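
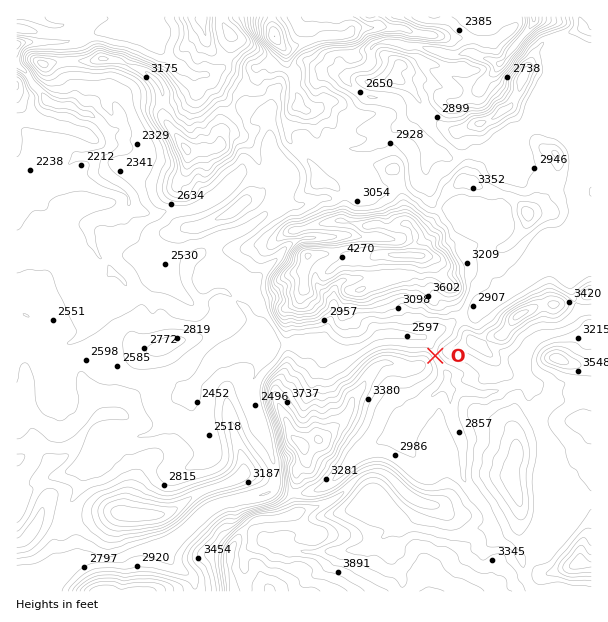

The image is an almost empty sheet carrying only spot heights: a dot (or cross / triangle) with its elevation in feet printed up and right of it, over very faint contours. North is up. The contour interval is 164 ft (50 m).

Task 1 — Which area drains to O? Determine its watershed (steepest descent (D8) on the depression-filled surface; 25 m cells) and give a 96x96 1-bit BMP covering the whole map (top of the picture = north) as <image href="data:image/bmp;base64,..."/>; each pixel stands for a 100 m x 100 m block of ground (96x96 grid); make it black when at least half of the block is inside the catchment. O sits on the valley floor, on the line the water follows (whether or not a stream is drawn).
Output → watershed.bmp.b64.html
<image width="96" height="96" href="data:image/bmp;base64,Qk2+BAAAAAAAAD4AAAAoAAAAYAAAAGAAAAABAAEAAAAAAIAEAAATCwAAEwsAAAIAAAAAAAAA////AAAAAAAAAAAAD///////8AAAAAAAD////////AAAAAAAD////////gAAAAAAD////////8AAAAAAD/////////gAAAAAD/////////8AAAAAD/////////8AAAAAD/////////8AAAAAB/////////8AAAAAB/////////8AAAAAA/////////8AAAAAAf////////8AAAAAAA////////8AAAAAAAH///////8AAAAAAAP///////8AAAAAAAP///////8AAAAAAAP///////8AAAAAAAP///////8AAAAAAAH///////8AAAAAAAH///////8AAAAAAAH///////8AAAAAAAD///////8AAAAAAAD///////8AAAAAAAD///////8AAAAAAAD///////8AAAAAAAAf//////8AAAAAAAAP//////8AAAAAAAAH//////8AAAAAAAAD//////8AAAAAAAAB//////8AAAAAAAAA//////8AAAAAAAAA//////8AAAAAAAAA//////8AAAAAAAAAf/////8AAAAAAAAAP/////8AAAAAAAAAP/////8AAAAAAAAAH/////8AAAAAAAAAD/////8AAAAAAAAAAAf///8AAAAAAAAAAAP///8AAAAAAAAAAAB///8AAAAAAAAAAAAb//8AAAAAAAAAAAAB//8AAAAAAAAAAAAAP/8AAAAAAAAAAAAAP/8AAAAAAAAAAAAAH/8AAAAAAAAAAAAAD/8AAAAAAAAAAAAAA/8AAAAAAAAAAAAAAAMAAAAAAAAAAAAAAAEAAAAAAAAAAAAAAAAAAAAAAAAAAAAAAAAAAAAAAAAAAAAAAAAAAAAAAAAAAAAAAAAAAAAAAAAAAAAAAAAAAAAAAAAAAAAAAAAAAAAAAAAAAAAAAAAAAAAAAAAAAAAAAAAAAAAAAAAAAAAAAAAAAAAAAAAAAAAAAAAAAAAAAAAAAAAAAAAAAAAAAAAAAAAAAAAAAAAAAAAAAAAAAAAAAAAAAAAAAAAAAAAAAAAAAAAAAAAAAAAAAAAAAAAAAAAAAAAAAAAAAAAAAAAAAAAAAAAAAAAAAAAAAAAAAAAAAAAAAAAAAAAAAAAAAAAAAAAAAAAAAAAAAAAAAAAAAAAAAAAAAAAAAAAAAAAAAAAAAAAAAAAAAAAAAAAAAAAAAAAAAAAAAAAAAAAAAAAAAAAAAAAAAAAAAAAAAAAAAAAAAAAAAAAAAAAAAAAAAAAAAAAAAAAAAAAAAAAAAAAAAAAAAAAAAAAAAAAAAAAAAAAAAAAAAAAAAAAAAAAAAAAAAAAAAAAAAAAAAAAAAAAAAAAAAAAAAAAAAAAAAAAAAAAAAAAAAAAAAAAAAAAAAAAAAAAAAAAAAAAAAAAAAAAAAAAAAAAAAAAAAAAAAAAAAAAAAAAAAAAAAAAAAAAAAAAAAAAAAAAAAAAAAAAAAAAAAAAAAAAAAAAAAAAAAAAAAAAAAAAAAAAAAAAAAAAAAAAAAAAAAAAAAAAAAAAAAAAAAAAAAAAAAAAAAAAAAAA="/>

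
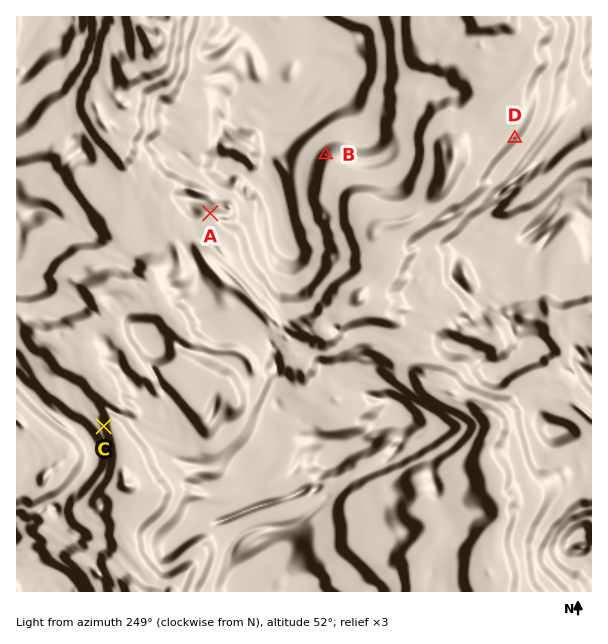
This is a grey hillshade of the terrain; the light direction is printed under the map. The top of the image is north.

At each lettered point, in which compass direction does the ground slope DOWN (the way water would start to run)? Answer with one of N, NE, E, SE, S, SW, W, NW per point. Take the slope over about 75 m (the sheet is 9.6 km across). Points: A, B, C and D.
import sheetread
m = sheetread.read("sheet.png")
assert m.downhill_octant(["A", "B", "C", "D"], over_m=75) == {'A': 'S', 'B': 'SE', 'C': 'E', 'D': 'NW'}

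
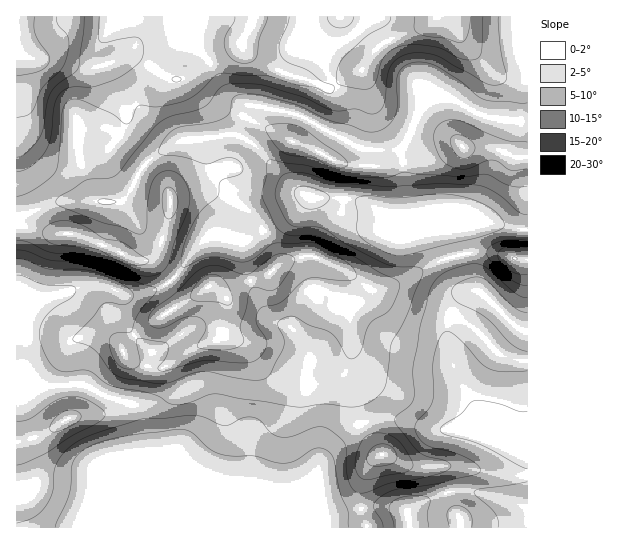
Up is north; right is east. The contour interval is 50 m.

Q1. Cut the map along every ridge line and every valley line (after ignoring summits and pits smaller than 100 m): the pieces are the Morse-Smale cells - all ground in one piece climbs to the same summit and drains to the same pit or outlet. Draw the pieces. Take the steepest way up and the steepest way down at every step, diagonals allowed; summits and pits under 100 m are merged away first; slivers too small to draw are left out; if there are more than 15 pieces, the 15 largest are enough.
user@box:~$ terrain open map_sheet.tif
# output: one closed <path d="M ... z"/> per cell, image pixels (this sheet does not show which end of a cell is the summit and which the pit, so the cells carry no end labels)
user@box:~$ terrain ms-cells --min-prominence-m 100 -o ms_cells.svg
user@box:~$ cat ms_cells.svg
<path d="M527 16l-511 1 1 511 156-1 0-12-2-6-26-23-2-7 2-40-6-37 13-49-17-16-10-12-4-10 0-20-2-2 20 2 28-11 12-11 18-27 9-7 5-3 14 0 12 4 9 0 45-25 18-18 40 2 18 5 36 20 4 7 8-4 16 2 30 0 24-6 34 6 9 0z"/><path d="M334 197l-25 0-18 18-45 25-9 0-12-4-14 0-14 10-18 27-12 11-28 11-19-1 1 21 4 10 10 12 17 16-13 49 6 37-2 40 2 7 26 23 3 19 17 0 23-19 19-8 12 0 12 6 14 11 3 10 49-1-7-36 3-24-2-21-12-43 4-46-16-28 0-8 7-18 13-12 10 0 16 9 11 0 7 3 34 36 16 6 34 7 11 10-4-19 0-18 3-8 12-21 7-4 9-1-8-13-10-47-2-2-28 0-14-2-10 4-4-7-36-20-12-4z"/><path d="M323 291l-10 0-4 2-9 10-7 18 0 8 16 28-4 46 12 43 2 21-3 24 7 36 204 1 1-197-14-6-32-32-12-1-9 6-13 27 0 18 5 22-2-4-10-9-34-7-16-6-12-12-18-22-11-5-11 0z"/><path d="M491 223l-6 0-25 7 12 52 3 5 39 38 13 6 1-101z"/><path d="M245 501l-18 2-21 12-14 12 81 0-2-9-5-5z"/>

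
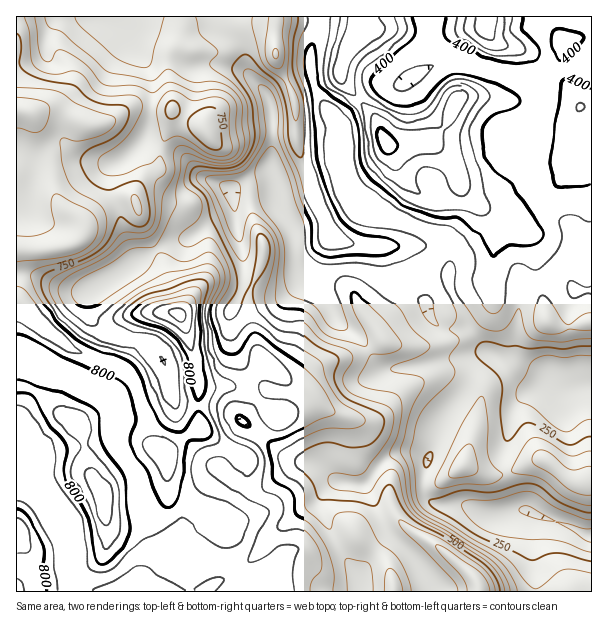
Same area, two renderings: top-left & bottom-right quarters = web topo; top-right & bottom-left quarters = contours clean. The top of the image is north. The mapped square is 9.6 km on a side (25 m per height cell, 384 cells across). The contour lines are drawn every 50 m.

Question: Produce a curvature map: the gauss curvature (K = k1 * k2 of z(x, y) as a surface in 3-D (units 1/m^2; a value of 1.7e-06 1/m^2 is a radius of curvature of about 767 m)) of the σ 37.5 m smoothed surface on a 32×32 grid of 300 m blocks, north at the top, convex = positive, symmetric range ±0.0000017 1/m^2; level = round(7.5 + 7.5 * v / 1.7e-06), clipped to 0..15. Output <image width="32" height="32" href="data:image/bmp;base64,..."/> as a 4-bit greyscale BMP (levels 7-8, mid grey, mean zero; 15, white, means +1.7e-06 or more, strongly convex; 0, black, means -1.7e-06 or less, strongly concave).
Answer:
<image width="32" height="32" href="data:image/bmp;base64,Qk12AgAAAAAAAHYAAAAoAAAAIAAAACAAAAABAAQAAAAAAAACAAATCwAAEwsAABAAAAAAAAAAAAAAABEREQAiIiIAMzMzAERERABVVVUAZmZmAHd3dwCIiIgAmZmZAKqqqgC7u7sAzMzMAN3d3QDu7u4A////AIh3Z4d3iHh3h3iZeJm1Z4h3hniHeHd4h4d3d4hpZniHiHiJd4h4iHimd2d7iHd3eLd4eGeIiId3h5h3SHmId3V3iaiHhoiHloeHdMl4eId4Z3eJd4Z3dod4eZaGmHiomXd6h3h3iHd4eIeJZ6d1ZmiIhnh5qKeriYiHNpiYh5poiHR4eYCxcliIeId3d4h4l4ideHWHutjHd4iniHd3eId2d2h3tSmFd4Z3dXiHeHeHd3d4aIiEd3eHyId3d4eId3h3ebenh1iHdoeId3eHiXiIhXhYwWl8d3d0l4d4l1h4iHh1aYV5d4d6h4eHdod7WGiZZYzPn3WYeIiIiHeXeniHqYd3hVdmeHeYh4d4iHeHRYmHh2iXNnmGd3eHeIh3h3eJdodpZ2iHV4d3d4hod3h3iraCeWiPho9WmHeId4h3iHiTq2c4hmhmmXdnh3iHh4iIdbl6t3WHh4iHmHZ4d3h3eHalY5t3iJh2h3eYd4iHh3eJdsWXB5VYZoeXeId3iHd2h4dFv+aJeHjGh3iHd3iHiJl5Vah0CXeZtYVph4d3iGeJdMSZh7iKs5h1iId3iIeHiIPGi5e7RxGpl/dXeIhneIh4SXR4Az6qmIVmeHhoW3d4iGh2ZfmYSHiHd1dneJd4eIeIh2aIl7eHZmmmd4d4eIiId3d3dldnmHd6qYeH"/>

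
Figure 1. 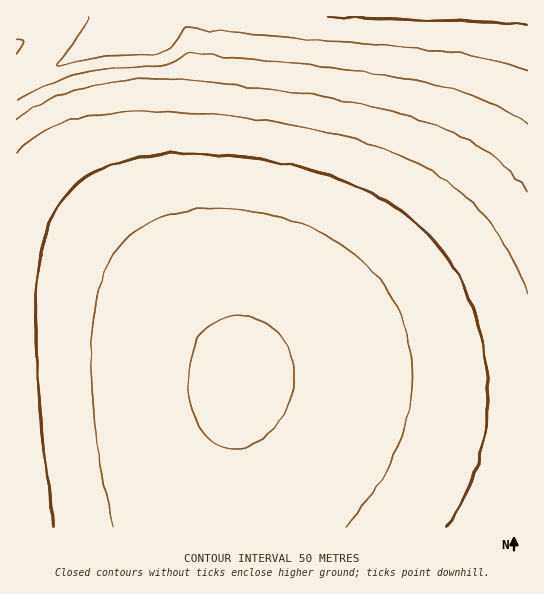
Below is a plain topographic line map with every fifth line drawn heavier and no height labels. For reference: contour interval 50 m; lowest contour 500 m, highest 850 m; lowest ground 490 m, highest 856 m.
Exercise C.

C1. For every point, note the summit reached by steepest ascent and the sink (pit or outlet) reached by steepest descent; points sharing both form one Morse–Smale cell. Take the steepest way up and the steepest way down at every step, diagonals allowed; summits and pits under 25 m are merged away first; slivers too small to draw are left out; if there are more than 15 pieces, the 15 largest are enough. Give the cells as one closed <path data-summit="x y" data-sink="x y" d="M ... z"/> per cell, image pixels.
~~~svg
<path data-summit="239 378" data-sink="527 17" d="M527 16l-346 1 10 24 0 28-6 58 0 43 4 43 12 53 30 76 9 33-17-18-17-12-28-14-31-12-62-15-42-4-26 0 0 228 511-1z"/><path data-summit="239 378" data-sink="151 39" d="M181 16l-26 0-2 18-3 6-35 4-41 12-32 15-26 16 0 212 69 5 62 15 31 12 28 14 17 12 14 14 2 5 0-10-8-24-30-76-12-53-4-43 0-43 6-58 0-28z"/><path data-summit="17 46" data-sink="151 39" d="M154 16l-137 0-1 70 26-15 32-15 41-12 35-4 5-13z"/>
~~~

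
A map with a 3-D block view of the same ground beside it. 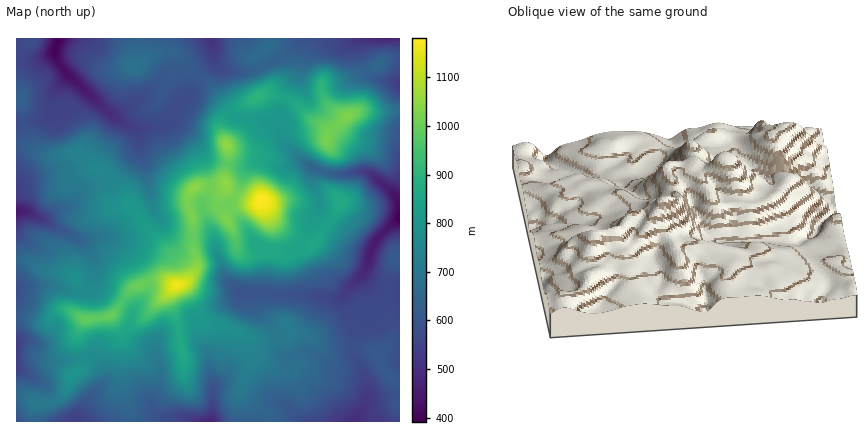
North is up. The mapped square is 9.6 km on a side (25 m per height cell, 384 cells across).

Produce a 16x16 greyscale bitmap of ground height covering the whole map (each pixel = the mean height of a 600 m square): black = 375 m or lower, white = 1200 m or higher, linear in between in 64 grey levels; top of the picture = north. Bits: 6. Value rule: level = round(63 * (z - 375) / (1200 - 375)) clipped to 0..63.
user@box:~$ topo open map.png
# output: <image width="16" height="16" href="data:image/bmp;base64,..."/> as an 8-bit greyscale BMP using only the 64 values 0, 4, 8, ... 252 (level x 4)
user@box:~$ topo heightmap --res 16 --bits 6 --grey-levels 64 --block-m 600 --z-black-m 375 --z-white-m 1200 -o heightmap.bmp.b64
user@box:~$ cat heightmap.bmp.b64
<image width="16" height="16" href="data:image/bmp;base64,Qk02BQAAAAAAADYEAAAoAAAAEAAAABAAAAABAAgAAAAAAAABAAATCwAAEwsAAAABAAAAAAAAAAAAAAEBAQACAgIAAwMDAAQEBAAFBQUABgYGAAcHBwAICAgACQkJAAoKCgALCwsADAwMAA0NDQAODg4ADw8PABAQEAAREREAEhISABMTEwAUFBQAFRUVABYWFgAXFxcAGBgYABkZGQAaGhoAGxsbABwcHAAdHR0AHh4eAB8fHwAgICAAISEhACIiIgAjIyMAJCQkACUlJQAmJiYAJycnACgoKAApKSkAKioqACsrKwAsLCwALS0tAC4uLgAvLy8AMDAwADExMQAyMjIAMzMzADQ0NAA1NTUANjY2ADc3NwA4ODgAOTk5ADo6OgA7OzsAPDw8AD09PQA+Pj4APz8/AEBAQABBQUEAQkJCAENDQwBEREQARUVFAEZGRgBHR0cASEhIAElJSQBKSkoAS0tLAExMTABNTU0ATk5OAE9PTwBQUFAAUVFRAFJSUgBTU1MAVFRUAFVVVQBWVlYAV1dXAFhYWABZWVkAWlpaAFtbWwBcXFwAXV1dAF5eXgBfX18AYGBgAGFhYQBiYmIAY2NjAGRkZABlZWUAZmZmAGdnZwBoaGgAaWlpAGpqagBra2sAbGxsAG1tbQBubm4Ab29vAHBwcABxcXEAcnJyAHNzcwB0dHQAdXV1AHZ2dgB3d3cAeHh4AHl5eQB6enoAe3t7AHx8fAB9fX0Afn5+AH9/fwCAgIAAgYGBAIKCggCDg4MAhISEAIWFhQCGhoYAh4eHAIiIiACJiYkAioqKAIuLiwCMjIwAjY2NAI6OjgCPj48AkJCQAJGRkQCSkpIAk5OTAJSUlACVlZUAlpaWAJeXlwCYmJgAmZmZAJqamgCbm5sAnJycAJ2dnQCenp4An5+fAKCgoAChoaEAoqKiAKOjowCkpKQApaWlAKampgCnp6cAqKioAKmpqQCqqqoAq6urAKysrACtra0Arq6uAK+vrwCwsLAAsbGxALKysgCzs7MAtLS0ALW1tQC2trYAt7e3ALi4uAC5ubkAurq6ALu7uwC8vLwAvb29AL6+vgC/v78AwMDAAMHBwQDCwsIAw8PDAMTExADFxcUAxsbGAMfHxwDIyMgAycnJAMrKygDLy8sAzMzMAM3NzQDOzs4Az8/PANDQ0ADR0dEA0tLSANPT0wDU1NQA1dXVANbW1gDX19cA2NjYANnZ2QDa2toA29vbANzc3ADd3d0A3t7eAN/f3wDg4OAA4eHhAOLi4gDj4+MA5OTkAOXl5QDm5uYA5+fnAOjo6ADp6ekA6urqAOvr6wDs7OwA7e3tAO7u7gDv7+8A8PDwAPHx8QDy8vIA8/PzAPT09AD19fUA9vb2APf39wD4+PgA+fn5APr6+gD7+/sA/Pz8AP39/QD+/v4A////AFhYQEhQSERAQFhQSEA0LDhQYGxYYFhoaFBkWFhQRDRARGR8dHRsfHhkbGhcVEhAREhwkIyMfIiAeHRoZFxEQEBUgKSsqKigiHBYWFhIPDw8TGh4fKi83LRkSEhIQDg0OFhocHCIpMDEfIR8fGRQKEBMVFhkeIyktJikoJSMbDgsLEBgcHyAlLy8wNikiIhkIDhYZHR8cJzExNDgpICIYCREXGxwZFh8oLismHxkYEQ4TFRkYEhAUHS0qIx8pKx8UEA4QDwwPDxYlIyEjLDAoGBINCgoPEBARGyMlIyYnJBYPCQgQFRQSEhEVGxoeGhURDgULDxQVFBAOFBUTEQ8ODw="/>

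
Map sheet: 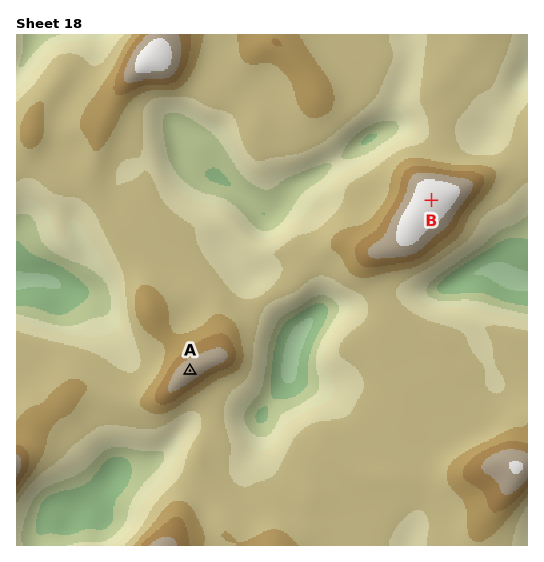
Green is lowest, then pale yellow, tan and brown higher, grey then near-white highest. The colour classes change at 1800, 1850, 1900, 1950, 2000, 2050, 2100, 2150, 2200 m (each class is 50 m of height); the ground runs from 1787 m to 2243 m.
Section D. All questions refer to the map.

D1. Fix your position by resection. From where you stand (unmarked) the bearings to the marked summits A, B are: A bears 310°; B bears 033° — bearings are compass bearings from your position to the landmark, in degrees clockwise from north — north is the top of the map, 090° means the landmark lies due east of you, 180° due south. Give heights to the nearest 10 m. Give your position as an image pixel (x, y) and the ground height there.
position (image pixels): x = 274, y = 442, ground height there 1950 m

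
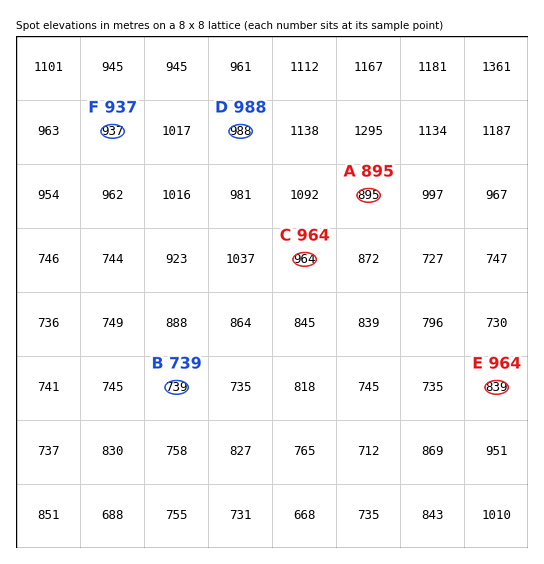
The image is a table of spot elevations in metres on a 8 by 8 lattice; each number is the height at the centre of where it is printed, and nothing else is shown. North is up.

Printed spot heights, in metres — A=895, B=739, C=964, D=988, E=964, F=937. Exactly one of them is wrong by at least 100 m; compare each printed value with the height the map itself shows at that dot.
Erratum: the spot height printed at E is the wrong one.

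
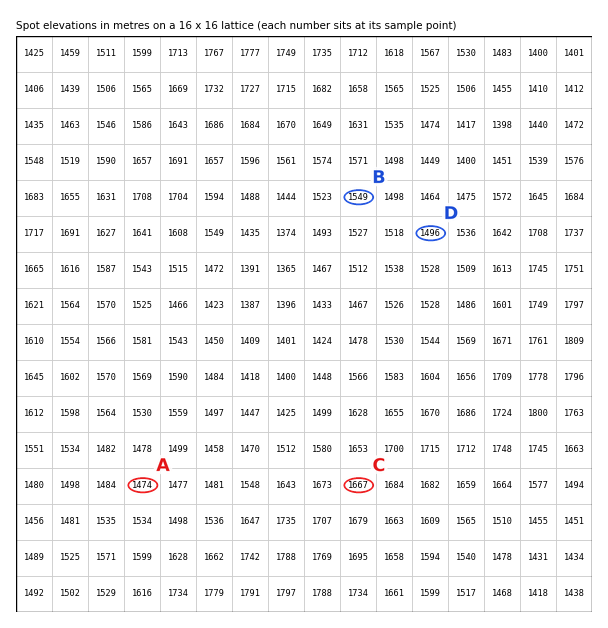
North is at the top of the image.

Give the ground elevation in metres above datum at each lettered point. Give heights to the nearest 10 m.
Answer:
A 1470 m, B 1550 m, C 1670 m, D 1500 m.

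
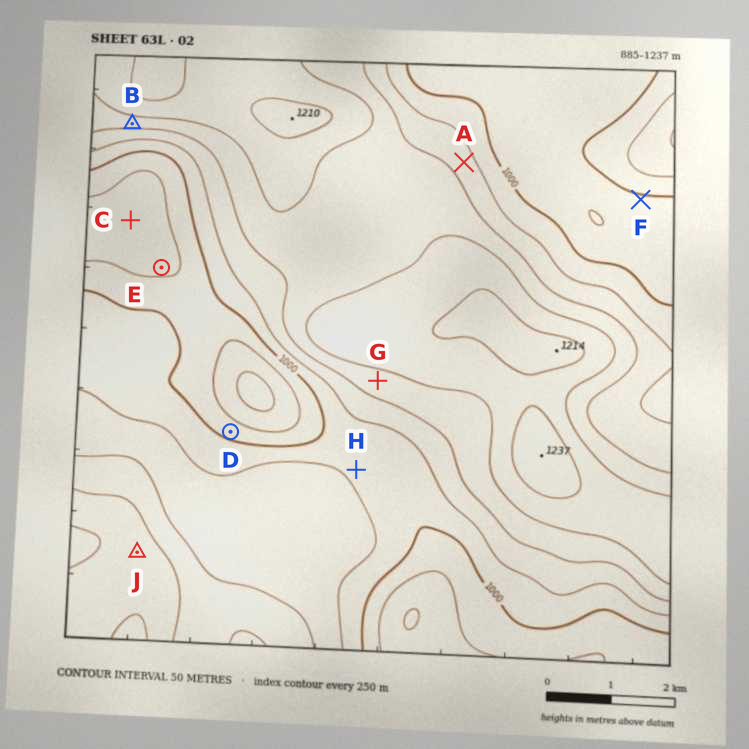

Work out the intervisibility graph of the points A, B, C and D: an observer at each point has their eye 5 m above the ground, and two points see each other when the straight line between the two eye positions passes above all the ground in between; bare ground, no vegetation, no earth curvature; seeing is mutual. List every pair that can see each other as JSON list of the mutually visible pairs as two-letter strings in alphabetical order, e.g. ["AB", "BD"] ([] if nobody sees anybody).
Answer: ["BC", "BD"]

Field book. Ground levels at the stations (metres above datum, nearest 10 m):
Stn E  940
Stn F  990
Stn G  1130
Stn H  1040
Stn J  1180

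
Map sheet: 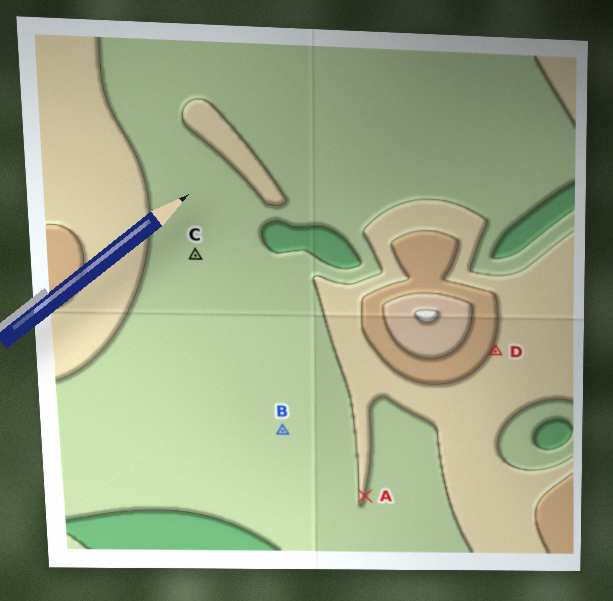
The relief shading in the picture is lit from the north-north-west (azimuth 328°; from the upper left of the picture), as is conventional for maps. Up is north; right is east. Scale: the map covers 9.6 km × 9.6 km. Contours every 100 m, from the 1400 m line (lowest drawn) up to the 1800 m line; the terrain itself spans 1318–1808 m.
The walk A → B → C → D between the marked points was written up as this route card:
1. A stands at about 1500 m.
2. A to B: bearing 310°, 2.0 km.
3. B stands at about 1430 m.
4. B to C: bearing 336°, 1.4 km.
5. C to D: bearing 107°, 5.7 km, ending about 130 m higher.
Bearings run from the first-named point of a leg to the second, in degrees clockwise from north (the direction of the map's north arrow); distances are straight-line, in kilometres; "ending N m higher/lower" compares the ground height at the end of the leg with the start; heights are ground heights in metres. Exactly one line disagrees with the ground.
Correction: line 4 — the distance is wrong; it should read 3.6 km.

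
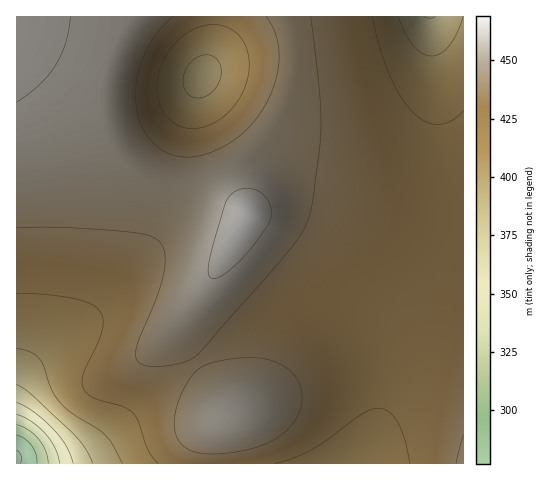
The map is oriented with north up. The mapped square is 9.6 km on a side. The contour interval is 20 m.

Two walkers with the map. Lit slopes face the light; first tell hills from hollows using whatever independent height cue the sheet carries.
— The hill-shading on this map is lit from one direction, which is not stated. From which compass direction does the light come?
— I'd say W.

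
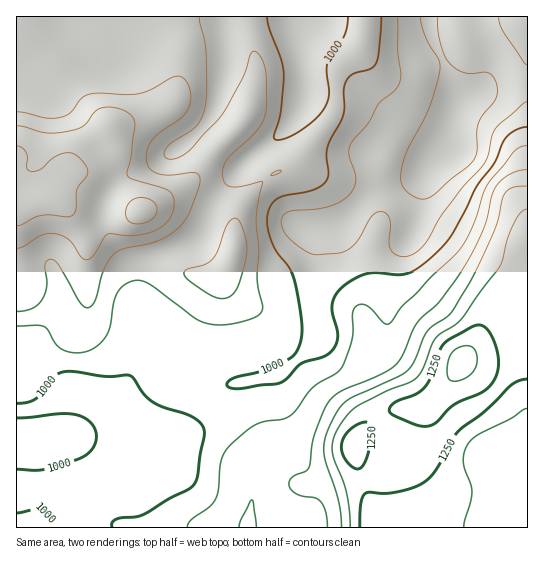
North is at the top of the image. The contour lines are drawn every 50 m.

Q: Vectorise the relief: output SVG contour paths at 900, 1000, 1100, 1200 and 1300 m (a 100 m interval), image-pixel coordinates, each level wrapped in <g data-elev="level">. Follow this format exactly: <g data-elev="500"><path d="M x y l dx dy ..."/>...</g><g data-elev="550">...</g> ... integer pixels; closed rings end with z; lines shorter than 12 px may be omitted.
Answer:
<g data-elev="900"><path d="M437 17l3 24 4 13 4 8 8 7 9 4 8 1 12-2 5 2 5 7 2 12-2 8-13 14-4 8-1 10 0 18-4 10-39 34-11 4-8-2-8-6-5-6-1-7 4-23 24-46 11-39-1-9-13-23-4-12-2-9"/></g><g data-elev="1000"><path d="M48 527l0-9-7-7-8-1-16 3"/><path d="M17 469l26 1 36-11 12-9 4-7 1-6-1-7-4-7-6-5-8-3-16-1-44 4"/><path d="M17 403l10-1 8-3 7-6 12-16 8-5 12 0 33 5 20-2 6 2 11 17 9 8 10 5 27 9 12 9 2 5 0 7-7 40-4 9-50 29-27 4-4 4 0 4"/><path d="M527 127l-12 3-10 9-10 23-19 25-24 47-9 12-14 13-14 11-10 4-10 1-20-2-12 2-13 6-11 9-5 8-2 9 5 24 0 8-2 7-5 7-8 4-21 7-14 14-8 5-39 6-11-2-2-4 4-4 28-7 27-12 8-5 5-8 3-10 0-11-6-41-6-16-13-17-6-11-4-15 1-13 3-8 7-7 8-3 27-5 8-4 5-5 3-8-2-23 3-9 13-26 1-8 0-17 1-7 6-8 19-6 6-6 3-10 2-36"/><path d="M348 17l-4 18-14 20-2 7-1 9 2 23-4 13-9 11-13 11-13 8-12 3-3-1-1-2 7-26 3-40-4-14-11-30-2-10"/></g><g data-elev="1100"><path d="M256 527l-3-25-2-2-10 20-2 7"/><path d="M17 311l16-3 9-9 5-14-2-20 2-4 3-2 4 1 4 4 23 39 5 5 4-1 5-7 8-27 8-16 11-8 37-9 18-11 7-7 5-9 9-24 2-10-2-5-4-1-24 2-12-1-8-5-3-7 0-12 6-11 8-7 20-14 8-11 2-8-1-9-4-9-5-4-8 0-22 12-12 5-13 1-28-2-11 2-7 4-10 14-11 5-13 0-29-6"/><path d="M218 298l9 0 8-7 5-9 5-21 2-12-1-11-5-15-6-5-4 2-4 4-9 26-5 9-8 6-18 4-3 4 1 4 6 5 18 12z"/><path d="M527 170l-9 1-8 3-8 6-6 6-5 11-6 29-15 31-13 21-17 23-23 22-14 31-5 8-7 6-9 6-43 18-7 6-6 8-13 32-4 30-4 3-12 6-4 6 1 6 7 5 18 4 6 4 5 11 1 14"/></g><g data-elev="1200"><path d="M17 226l24-10 9-1 17 2 6-2 3-6 1-20 9-12 2-6-2-5-6-8-6-4-5-1-14 4-16 13-9 1-3-4 1-9-2-5-4-5-5-2"/><path d="M133 223l10 0 10-5 4-8-3-8-5-3-7-1-7 0-5 4-4 7 0 6 2 6z"/><path d="M527 209l-8 5-6 12-6 13-5 22-4 8-37 50-26 19-12 30-5 8-8 6-24 9-29 15-10 9-9 14-5 12-1 10 15 42 3 34"/></g><g data-elev="1300"><path d="M527 408l-4 2-14 9-31 16-7 5-4 6-3 8-1 9 8 22 1 8-8 34"/><path d="M451 381l6 0 6-2 7-4 4-5 3-12-1-7-3-4-6-1-6 1-6 2-4 5-3 8-1 9 1 7z"/></g>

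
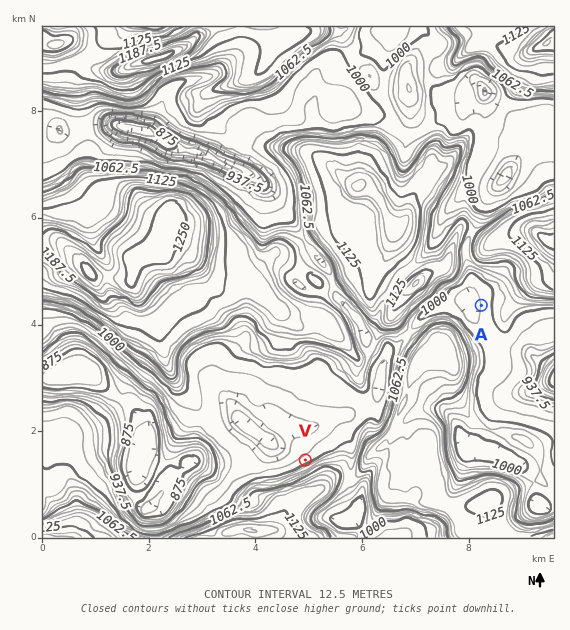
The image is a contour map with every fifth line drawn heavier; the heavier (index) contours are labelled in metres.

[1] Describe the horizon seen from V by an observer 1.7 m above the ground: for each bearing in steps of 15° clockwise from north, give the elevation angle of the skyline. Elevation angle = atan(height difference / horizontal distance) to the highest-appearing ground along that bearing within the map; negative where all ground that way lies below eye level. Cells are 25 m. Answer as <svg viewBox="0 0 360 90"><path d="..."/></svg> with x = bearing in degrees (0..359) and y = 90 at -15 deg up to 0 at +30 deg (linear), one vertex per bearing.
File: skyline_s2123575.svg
<svg viewBox="0 0 360 90"><path d="M0 55l15 0 15 0 15 1 15-3 15-2 15-1 15-8 15-6 15-3 15-2 15 1 15 2 15 3 15 4 15 7 15 6 15 3 15 3 15 1 15-3 15-4 15 0 15 1"/></svg>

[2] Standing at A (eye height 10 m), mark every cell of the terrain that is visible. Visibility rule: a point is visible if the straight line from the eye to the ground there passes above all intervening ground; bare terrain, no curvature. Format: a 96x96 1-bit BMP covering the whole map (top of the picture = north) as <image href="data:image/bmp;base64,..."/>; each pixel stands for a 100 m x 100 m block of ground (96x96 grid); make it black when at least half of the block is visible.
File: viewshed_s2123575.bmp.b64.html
<image width="96" height="96" href="data:image/bmp;base64,Qk2+BAAAAAAAAD4AAAAoAAAAYAAAAGAAAAABAAEAAAAAAIAEAAATCwAAEwsAAAIAAAAAAAAA////AAAAAAAAAAAAAAAAAAAAAD8AAAAAAAAAAAAAAD8AAAAAAAAAAAAAAB8AAAAAAAAAAAAAAAEAAAAAAAAAAAAAAAAAAAAAAAAAAAAAAAAAAAAAAAAAAAAAAAAAAAAAAAAAAAADgAAAAAAAAAAAAAABwAAAAAAAAAAAAAAB/8AAAAAAAAAAAAAA/8AAAAAAAAAAAAAAf4AAAAAAAAAAAAAAPgAAAAAAAAAAAAAAAAAAAAAAAAAAAAAAAAAAAAAAAAAAAAAAAAAAAAAAAAAAAAAAAAAAAAAAAAAAAAAAAAAAAAAAAAAAAAAAAD8AAAAAAAAAAAAAA/8AAAAAAAAAAAAAH/8AAAAAAAAAAAAAH/8AAAAAAAAAAAAAH/4AAAAAAAAAAAAAD/wAAAAAAAAAAAAAB8AAAAAAAAAAAAAABgAAAAAAAAAAAAAAAAAAAAAAAAAAAAAAAAAAAAAAAAAAAAAAAAAAAAAAAAAAAAAAAAAAAAAAAAAAAAAADwAAAAAAAAAAAAAAD4AAAAAAAAAAAAABHwAAAAAAAAAAAAAD/wAAAAAAAAAAAAAD/gAAAAAAAAAAAAAH/AAAAAAAAAAAAAAH/AAAAAAAAAAAAAAP+AAAAAAAAAAAAAAf8AAAAAAAAAAAADA/+AAAAAAAAAAAADg//AAAAAAAAAAAAD4//AAAAAAAAAAAAB///gAAAAAAAAAAAB///gAAAAAAAAAAAA////wAAAAAAAAAAAf///8AAAAAAAAAAAP///wAAAAAAAAAAAP///gAAAAAAAAAAAH///AAAAAAAAAAAAA///AAAAAAAAAAAAAP/fAAAAAAAAAAAAAH//AAAAAAAAAAAAAH/+cAAAAAAAAAAAAGP88AAAAAAAAAAAAGB54AAAAAAAAAAAACABwAAAAAAAAAAAACABgAAAAAAAAAAAACABAAAAAAAAAAAAAAAAAAAAAAAAAAAAAAAAAAAAAAAAAAAAAAAAAAAAAAAAAAAAAAAAAAAAAAAAAAAAAAAAAAAAAAAAAAAAAAAAAAAAAAAAAAAAAAAAAAAAAAAAAAAAAAAAAAAAAAAAAAAAAAAAAAAAAAAAAAAAAAAAAAAAAAAAAAAAAAAAAAAAAAAAAAAAAAAAAAAAAAAAAAAAAAAAAAAAAAAAAAAAAAAAAAAAAAAAAAAAAAAAAAAAAAAAAAAAAAAAAAAAAAAAAAAAAAAAAAAAAAAAAAAAAAAAAAAAAAAAAAAAAAAAAAAAAAAAAAAAAAAAAAAAAAAAAAAAAAAAAAAAAAAAAAAAAAAAAAAAAAAAAAAAAAAAAAAAAAAAAAAAAAAAAAAAAAAAAAAAAAAAAAAAAAAAAAAAAAAAAAAAAAAAAAAAAAAAAAAAAAAAAAAAAAAAAAAAAAAAAAAAAAAAAAAAAAAAAAAAAAAAAAAAAAAAAAAAAAAAAAAAAAAAAAAAAAAAAAAAAAAAAAAAAAAAAAAAAAAAAAAAAAAAAAAAAAAAAAAAAAAAAAAAAAAAAAAAAAAAAAAAAAAAAAAAAAAAAAAAAAAAAAAAAAAAA="/>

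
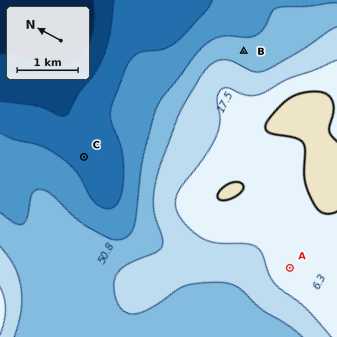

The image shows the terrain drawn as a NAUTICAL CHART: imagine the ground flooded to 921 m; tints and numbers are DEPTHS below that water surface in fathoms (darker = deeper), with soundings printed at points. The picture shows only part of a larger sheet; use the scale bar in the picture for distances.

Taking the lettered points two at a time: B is higher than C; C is lower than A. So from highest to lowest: A B C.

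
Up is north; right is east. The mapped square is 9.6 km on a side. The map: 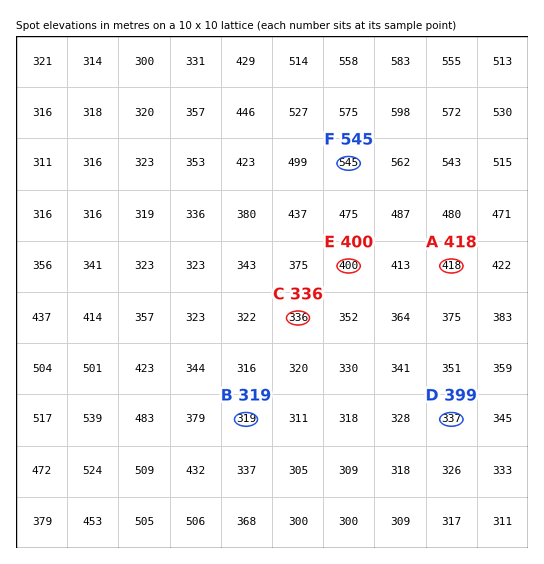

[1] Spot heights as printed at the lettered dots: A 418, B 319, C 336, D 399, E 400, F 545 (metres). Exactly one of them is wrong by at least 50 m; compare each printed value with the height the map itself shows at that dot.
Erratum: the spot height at D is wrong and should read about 337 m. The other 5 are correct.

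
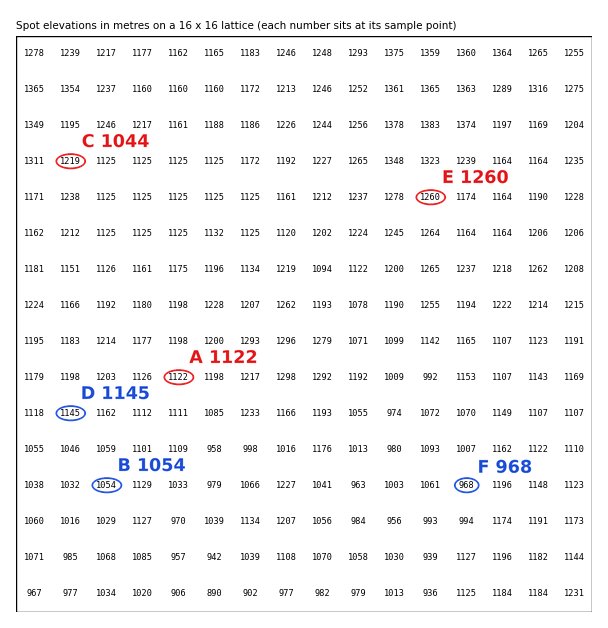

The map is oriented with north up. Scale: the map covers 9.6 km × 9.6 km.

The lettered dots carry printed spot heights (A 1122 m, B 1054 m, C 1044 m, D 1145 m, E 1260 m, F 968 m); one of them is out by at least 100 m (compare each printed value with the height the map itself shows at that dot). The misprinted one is C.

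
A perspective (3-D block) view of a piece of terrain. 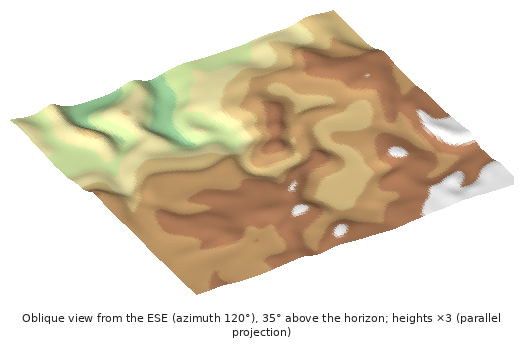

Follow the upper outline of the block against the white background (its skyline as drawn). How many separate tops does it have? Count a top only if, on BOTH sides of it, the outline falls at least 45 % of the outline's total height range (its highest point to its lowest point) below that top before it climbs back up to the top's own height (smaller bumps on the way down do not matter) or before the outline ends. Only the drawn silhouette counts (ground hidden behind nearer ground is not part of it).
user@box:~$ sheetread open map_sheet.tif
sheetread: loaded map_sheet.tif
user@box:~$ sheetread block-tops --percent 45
1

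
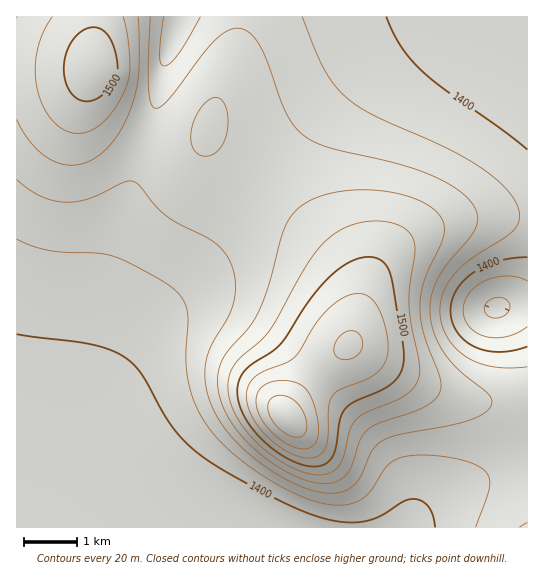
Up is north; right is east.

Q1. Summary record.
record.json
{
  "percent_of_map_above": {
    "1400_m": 80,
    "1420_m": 62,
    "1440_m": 43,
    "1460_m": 24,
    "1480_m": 15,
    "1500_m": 9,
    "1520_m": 5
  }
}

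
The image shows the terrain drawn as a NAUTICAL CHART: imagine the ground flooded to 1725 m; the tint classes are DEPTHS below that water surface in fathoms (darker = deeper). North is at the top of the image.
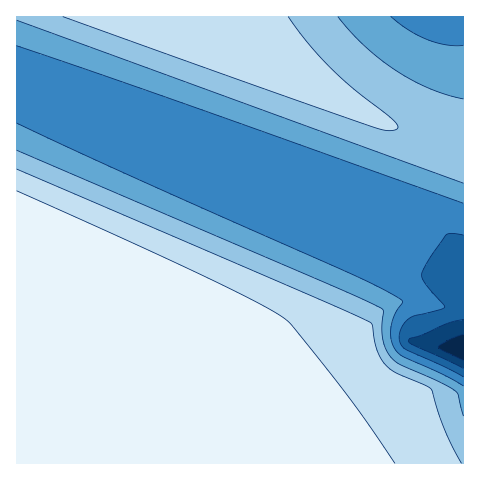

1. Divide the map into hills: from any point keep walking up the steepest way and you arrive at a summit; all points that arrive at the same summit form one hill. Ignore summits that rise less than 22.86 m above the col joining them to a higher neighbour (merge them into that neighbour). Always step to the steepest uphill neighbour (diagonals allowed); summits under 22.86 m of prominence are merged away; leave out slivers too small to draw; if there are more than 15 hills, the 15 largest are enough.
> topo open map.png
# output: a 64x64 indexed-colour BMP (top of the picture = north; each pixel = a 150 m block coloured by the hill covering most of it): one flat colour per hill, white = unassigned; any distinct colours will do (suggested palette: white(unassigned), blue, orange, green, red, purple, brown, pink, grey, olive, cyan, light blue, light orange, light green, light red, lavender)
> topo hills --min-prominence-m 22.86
<image width="64" height="64" href="data:image/bmp;base64,Qk12CAAAAAAAAHYAAAAoAAAAQAAAAEAAAAABAAQAAAAAAAAIAAATCwAAEwsAABAAAAAAAAAA////ALR3HwAOf/8ALKAsACgn1gC9Z5QAS1aMAMJ34wB/f38AIr28AM++FwDox64AeLv/AIrfmACWmP8A1bDFABEREREREREREREREREREREREREREREREREREREREREREREREREREREREREREREREREREREREREREREREREREREREREREREREREREREREREREREREREREREREREREREREREREREREREREREREREREREREREREREREREREREREREREREREREREREREREREREREREREREREREREREREREREREREREREREREREREREREREREREREREREREREREREREREREREREREREREREREREREREREREREREREREREREREREREREREREREREREREREREREREREREREREREREREREREREREREREREREREREREREREREREREREREREREREREREREREREREREREREREREREREREREREREREREREREREREREREREREREREREREREREREREREREREREREREREREREREREREREREREREREREREREREREREREREREREREREREREREREREREREREREREREREREREREREREREREREREREREREREREREREREREREREREREREREREREREREREREREREREREREREREREREREREREREREREREREREREREREREREREREREREREREREREREREREREREREREREREREREREREREREREREREREREREREREREREREREREREREREREREREREREREREREREREREREREREREREREREREREREREREREREREREREREREREREREREREREREREREREREREREREREREREREREREREREREREREREREREREREREREREREREREREREREREREREREREREREREREREREREREREREREREREREREREREREREREREREREREREREREREREREREREREREREREREREREREREREREREREREREREREREREREREREREREREREREREREREREREREREREREREREREREREREREREREREREREREREREREREREREREREREREREREREREREREREREREREREREREREREREREREREREREREREREREREREREREREREREREREREREREREREREREREREREREREREREREREREREREREREREREREREREREREREREREREREREREREREREREREREREREREREREREREREREREREREREREREREREREREREREREREREREREREREREREREREREREREREREREREREREREREhERERERERERERERERERERERERERERERERERERERERESERERERERERERERERERERERERERERERERERERERERESIRERERERERERERERERERERERERERERERERERERERESIhEREREREREREREREREREREREREREREREREREREREiIiERERERERERERERERERERERERERERERERERERERIiIiIRERERERERERERERERERERERERERERERERERESIiIiIhEREREREREREREREREREREREREREREREREREiIiIiIiERERERERERERERERERERERERERERERERESIiIiIiIiIREREREREREREREREREREREREREREREREiIiIiIiIiIhERERERERERERERERERERERERERERESIiIiIiIiIiIiEREREREREREREREREREREREREREREiIiIiIiIiIiIiIRERERERERERERERERERERERERESIiIiIiIiIiIiIiIhERERERERERERERERERERERERIiIiIiIiIiIiIiIiIiERERERERERERERERERERERESIiIiIiIiIiIiIiIiIiIRERERERERERERERERERERIiIiIiIiIiIiIiIiIiIiIhERERERERERERERERERESIiIiIiIiIiIiIiIiIiIiIiERERERERERERERERERIiIiIiIiIiIiIiIiIiIiIiIiIRERERERERERERERESIiIiIiIiIiIiIiIiIiIiIiIiIhERERERERERERERIiIiIiIiIiIiIiIiIiIiIiIiIiIiERERERERERERESIiIiIiIiIiIiIiIiIiIiIiIiIiIiIRERERERERERIiIiIiIiIiIiIiIiIiIiIiIiIiIiIiIhERERERERESIiIiIiIiIiIiIiIiIiIiIiIiIiIiIiIiERERERERIiIiIiIiIiIiIiIiIiIiIiIiIiIiIiIiIiIRERERESIiIiIiIiIiIiIiIiIiIiIiIiIiIiIiIiIiIhERERIiIiIiIiIiIiIiIiIiIiIiIiIiIiIiIiIiIiIiERESIiIiIiIiIiIiIiIiIiIiIiIiIiIiIiIiIiIiIiIRIiIiIiIiIiIiIiIiIiIiIiIiIiIiIiIiIiIiIiIiIiIiIiIiIiIiIiIiIiIiIiIiIiIiIiIiIiIiIiIiIiIiIiIiIiIiIiIiIiIiIiIiIiIiIiIiIiIiIiIiIiIiIiIiIiIiIiIiIiIiIiIiIiIiIiIiIiIiIiIiIiIiIiIiIiIiIiIiIiIiIiIiIiIiIiIiIiIiIiIiIiIiIiIiIiIiIiIiIiIiIiIiIiIiIiIiIiIiIiIiIiIiIiIiIiIiIiIiIiIiIiIiIiIiIiIiIiIiIiIiIiIiIiIiIiIiIiIiIiIiIiIiIiIiIiIiIiIiIiIiIiIiIiIiIiIiIiIiIiIi"/>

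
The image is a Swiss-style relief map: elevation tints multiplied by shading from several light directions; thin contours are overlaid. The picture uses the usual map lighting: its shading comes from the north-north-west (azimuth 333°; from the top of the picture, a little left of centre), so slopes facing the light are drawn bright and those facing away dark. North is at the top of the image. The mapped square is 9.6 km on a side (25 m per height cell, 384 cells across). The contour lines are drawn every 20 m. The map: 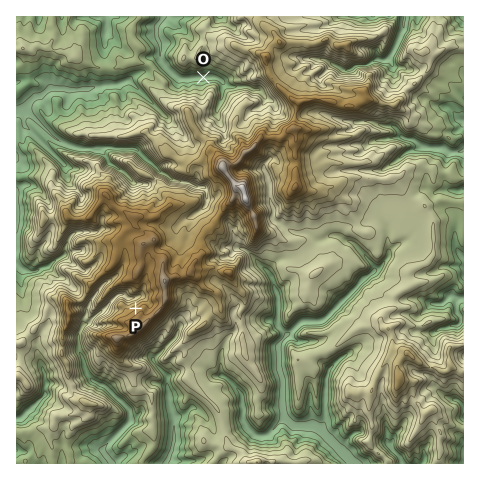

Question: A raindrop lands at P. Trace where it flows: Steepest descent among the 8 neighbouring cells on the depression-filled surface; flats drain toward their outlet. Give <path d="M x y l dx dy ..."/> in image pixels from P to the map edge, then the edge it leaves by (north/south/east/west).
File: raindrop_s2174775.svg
<path d="M136 308l0-10-9 0-4-4-4 0-31 29-4 2-6 9 0 16 5 8 1 9 4 8 6 7 10 3 22 21 4 5 0 10-27 27 0 4 9 11"/>
exit: south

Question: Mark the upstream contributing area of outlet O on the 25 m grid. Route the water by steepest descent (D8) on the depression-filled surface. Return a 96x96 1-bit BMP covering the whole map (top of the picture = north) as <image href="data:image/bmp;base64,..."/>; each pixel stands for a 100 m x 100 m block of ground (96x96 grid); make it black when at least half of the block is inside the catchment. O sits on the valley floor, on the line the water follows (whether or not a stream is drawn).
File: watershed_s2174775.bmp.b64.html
<image width="96" height="96" href="data:image/bmp;base64,Qk2+BAAAAAAAAD4AAAAoAAAAYAAAAGAAAAABAAEAAAAAAIAEAAATCwAAEwsAAAIAAAAAAAAA////AAAAAAAAAAAAAAAAAAAAAAAAAAAAAAAAAAAAAAAAAAAAAAAAAAAAAAAAAAAAAAAAAAAAAAAAAAAAAAAAAAAAAAAAAAAAAAAAAAAAAAAAAAAAAAAAAAAAAAAAAAAAAAAAAAAAAAAAAAAAAAAAAAAAAAAAAAAAAAAAAAAAAAAAAAAAAAAAAAAAAAAAAAAAAAAAAAAAAAAAAAAAAAAAAAAAAAAAAAAAAAAAAAAAAAAAAAAAAAAAAAAAAAAAAAAAAAAAAAAAAAAAAAAAAAAAAAAAAAAAAAAAAAAAAAAAAAAAAAAAAAAAAAAAAAAAAAAAAAAAAAAAAAAAAAAAAAAAAAAAAAAAAAAAAAAAAAAAAAAAAAAAAAAAAAAAAAAAAAAAAAAAAAAAAAAAAAAAAAAAAAAAAAAAAAAAAAAAAAAAAAAAAAAAAAAAAAAAAAAAAAAAAAAAAAAAAAAAAAAAAAAAAAAAAAAAAAAAAAAAAAAAAAAAAAAAAAAAAAAAAAAAAAAAAAAAAAAAAAAAAAAAAAAAAAAAAAAAAAAAAAAAAAAAAAAAAAAAAAAAAAAAAAAAAAAAAAAAAAAAAAAAAAAAAAAAAAAAAAAAAAAAAAAAAAAAAAAAAAAAAAAAAAAAAAAAAAAAAAAAAAAAAAAAAAAAAAAAAAAAAAAAAAAAAAAAAAAAAAAAAAAAAAAAAAAAAAAAAAAAAAAAAAAAAAAAAAAAAAAAAAAAAAAAAAAAAAAAAAAAAAAAAAAAAAAAAAAAAAAAAAAAAAAAAAAAAAAAAAAAAAAAAAAAAAAAAAAAAAAAAAAAAAAAAAAAAAAAAAAAAAAAAAAAAAAAAAAAAAAAAAAAAAAAAAAAAAAAAAAAAAAAAAAAAAAAAAAAAAAAAAAAAAAAAAAAAAAAAAAAAAAAAAAAAAAAAAAAAAAAAAAAAAAAAAAAAAAAAAAAAAAAAAAAAAAAAAAAAAAAAAAAAAAAAAAAAAAAAAAAAAAAAAAAAAAAAAAAAAAAAAAAAAAAAAAAAAAAAAAAAAAAAAAAAAAAAAAAAA4AAAAAAAAAAAAAAA8AAAAAAAAAAAAAAB+AAAAAAAAAAAAAAD/gAAAAAAAAAAAAAH/gAAAAAAAAAAAAAH/wAAAAAAAAAAAAAf//wAAAAAAAAAAAA///4AAAAAAAAAAAA///8AAAAAAAAAAAB///8AAAAAAAAAAAB///8AAAAAAAAAAAAf//8AAAAAAAAAAAAP//8AAAAAAAAAAAAH//8AAAAAAAAAAAAH//4AAAAAAAAAAAAH//wAAAAAAAAAAAAH//gAAAAAAAAAAAAP//AAAAAAAAAAAAAP/+AAAAAAAAAAAAAP/8AAAAAAAAAAAAAP/8AAAAAAAAAAAAAf/8AAAAAAAAAAAAAf/8AAAAAAAAAAAAAf/4AAAAAAAAAAAAAf/gAAAAAAAAAAAAAP8AAAAAAAAAAAAAAAAAAAAAAAAAAAAAAAAAAAAAAAAAAAAAAAAAAAAAAAAAAAAAAAAAAAAAAAAAAAAAAAAAAAAAAAAAAAAAAAAAAAAAAAA="/>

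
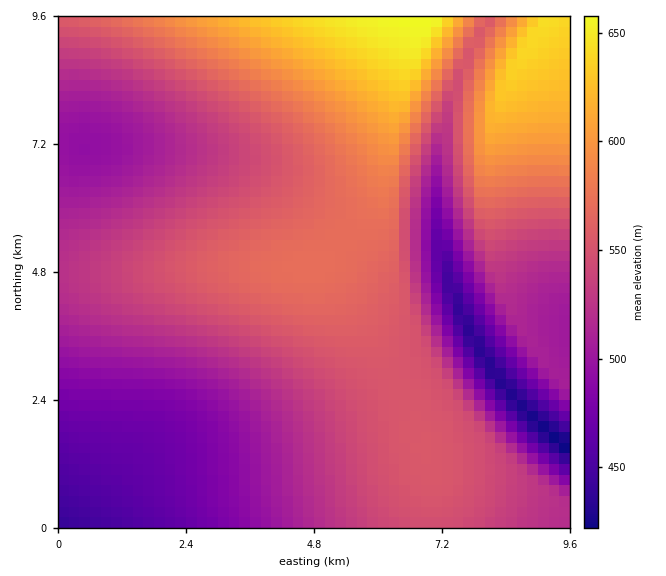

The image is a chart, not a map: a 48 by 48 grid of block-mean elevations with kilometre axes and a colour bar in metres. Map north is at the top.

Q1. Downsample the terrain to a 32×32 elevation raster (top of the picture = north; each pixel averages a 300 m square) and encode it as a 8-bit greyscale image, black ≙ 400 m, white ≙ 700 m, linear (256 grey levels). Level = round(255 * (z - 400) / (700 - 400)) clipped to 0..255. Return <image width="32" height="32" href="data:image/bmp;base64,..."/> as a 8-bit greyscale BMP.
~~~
<image width="32" height="32" href="data:image/bmp;base64,Qk02CAAAAAAAADYEAAAoAAAAIAAAACAAAAABAAgAAAAAAAAEAAATCwAAEwsAAAABAAAAAAAAAAAAAAEBAQACAgIAAwMDAAQEBAAFBQUABgYGAAcHBwAICAgACQkJAAoKCgALCwsADAwMAA0NDQAODg4ADw8PABAQEAAREREAEhISABMTEwAUFBQAFRUVABYWFgAXFxcAGBgYABkZGQAaGhoAGxsbABwcHAAdHR0AHh4eAB8fHwAgICAAISEhACIiIgAjIyMAJCQkACUlJQAmJiYAJycnACgoKAApKSkAKioqACsrKwAsLCwALS0tAC4uLgAvLy8AMDAwADExMQAyMjIAMzMzADQ0NAA1NTUANjY2ADc3NwA4ODgAOTk5ADo6OgA7OzsAPDw8AD09PQA+Pj4APz8/AEBAQABBQUEAQkJCAENDQwBEREQARUVFAEZGRgBHR0cASEhIAElJSQBKSkoAS0tLAExMTABNTU0ATk5OAE9PTwBQUFAAUVFRAFJSUgBTU1MAVFRUAFVVVQBWVlYAV1dXAFhYWABZWVkAWlpaAFtbWwBcXFwAXV1dAF5eXgBfX18AYGBgAGFhYQBiYmIAY2NjAGRkZABlZWUAZmZmAGdnZwBoaGgAaWlpAGpqagBra2sAbGxsAG1tbQBubm4Ab29vAHBwcABxcXEAcnJyAHNzcwB0dHQAdXV1AHZ2dgB3d3cAeHh4AHl5eQB6enoAe3t7AHx8fAB9fX0Afn5+AH9/fwCAgIAAgYGBAIKCggCDg4MAhISEAIWFhQCGhoYAh4eHAIiIiACJiYkAioqKAIuLiwCMjIwAjY2NAI6OjgCPj48AkJCQAJGRkQCSkpIAk5OTAJSUlACVlZUAlpaWAJeXlwCYmJgAmZmZAJqamgCbm5sAnJycAJ2dnQCenp4An5+fAKCgoAChoaEAoqKiAKOjowCkpKQApaWlAKampgCnp6cAqKioAKmpqQCqqqoAq6urAKysrACtra0Arq6uAK+vrwCwsLAAsbGxALKysgCzs7MAtLS0ALW1tQC2trYAt7e3ALi4uAC5ubkAurq6ALu7uwC8vLwAvb29AL6+vgC/v78AwMDAAMHBwQDCwsIAw8PDAMTExADFxcUAxsbGAMfHxwDIyMgAycnJAMrKygDLy8sAzMzMAM3NzQDOzs4Az8/PANDQ0ADR0dEA0tLSANPT0wDU1NQA1dXVANbW1gDX19cA2NjYANnZ2QDa2toA29vbANzc3ADd3d0A3t7eAN/f3wDg4OAA4eHhAOLi4gDj4+MA5OTkAOXl5QDm5uYA5+fnAOjo6ADp6ekA6urqAOvr6wDs7OwA7e3tAO7u7gDv7+8A8PDwAPHx8QDy8vIA8/PzAPT09AD19fUA9vb2APf39wD4+PgA+fn5APr6+gD7+/sA/Pz8AP39/QD+/v4A////ACQnKSwuMTQ3O0BFSlBVW2FmbHF1eXx9fnx6d3Nva2hmKCstLzI0Nzo+QkdMUlddY2huc3h7foCAf315dXFtamcrLjAyNDY5PD9DSE1TWF5kanB1eX2AgoKBfnt3cm5oWi8xMjQ2ODo8QERJTlRZX2VrcXZ7foGDg4J/e3dyaVQ+MjQ1Njc5Oz1ARUlPVFpgZ21yd3x/goODgn97dmpSOSI1Nzg5Ojs8PkFGSlBWXGJobnR4fYCCg4OCfnptUjceFTk7Ozw8PT5BREhMUlheZGpwdXp+gYKDgoB9clY5HhkpPj9AQEFBQkRHS1BVW2FnbXJ3e3+BgoKBf3ddPiIcLUBERUVGRkdISk1RVVtgZmxxdnp9gIGCgoB8ZUYnHS9DVUpLTE1OT1BSVVhdYmdscXZ6fYCBgoKBfnBRMB0tQlZcUVJUVVZXWVteYWZqb3N3e36BgoODgoB6Xj0gKD5UXFpXWVtdXmBiZWhrb3N3e36Bg4SFhYSCf29NKyI4T11bWV1gYmRnaWtucXR4e3+ChIaIiIiHhYJ9YT4iL0dcXltYY2Zoa25xc3Z5fYCDhoiKi4yLiomGg3ZUMSU9VmJeW1lnam1wc3d6fYCDhomLjY6Pj46Ni4iEbkopMUtiY2BdW2lsb3N2en6BhYiKjY+QkZGRkI+MioRnQyk+WGlmY2BfaWxvc3d6foKGiYuOkJGSkpKRkI6Mg2I+MEplb2toZmVnaWxwdHh8gISHioyOj5GRkZGRj46CXzw7V3F1cm9tbGRlaGtvc3d7f4OGiIqMjo+QkZGRkIFfPkZjfH16d3V1X2BiZWltcXZ6fYCDhoiLjY+QkpOTg2FDUW+GhoOAf39bW11fY2drb3N3e36BhIeKjZCTlZeGZklaeZCPjIqJilZWV1ldYWVpbnJ2eX2BhYiMkZSYm4xsUWOCmZmWlJOUU1JTVVhcYGVpbnJ2e3+DiI2Sl5ygk3VZaYmioqCenZ5RUFBSVVleYmdscXV6f4SKj5Wboaacf2Jujqmrqaenp1JQUVJVWV5jaG1yd32CiI6UmqGnrKeLbXGQrbSxr66vVFNTVVldYmdscnd9goiOlJqhp66zspl7cpCuu7i2tbVZWFlbXmNobnN5f4SKkJacoqmvtbu9p4p2jqzAv7y7ul9eYGNma3F2fIKIjpSaoKassri9wsa3mX2JpsDEwb++ZmdobHB1e4GHjZOZn6SqsLW7wMXJzMaqi4OeucjGw8FvcHJ2e4CGjJKYnqSqr7W6v8PIzM/S0buchJSvxsrHxXh6fYGGjJKYnqSqr7W6v8PHy8/S1dfYy66QiaK7zMrIgoSIjJKXnqSqr7W6v8PHy8/S1NfZ2tvYwKKIk6zDzcs="/>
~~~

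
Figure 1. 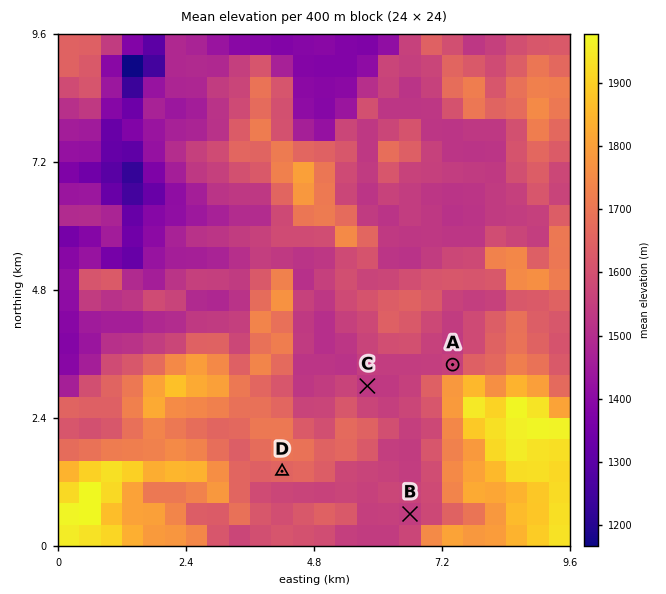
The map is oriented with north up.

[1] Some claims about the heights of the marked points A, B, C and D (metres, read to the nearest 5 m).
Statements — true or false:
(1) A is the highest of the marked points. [false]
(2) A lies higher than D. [false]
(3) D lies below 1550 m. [false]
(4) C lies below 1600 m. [true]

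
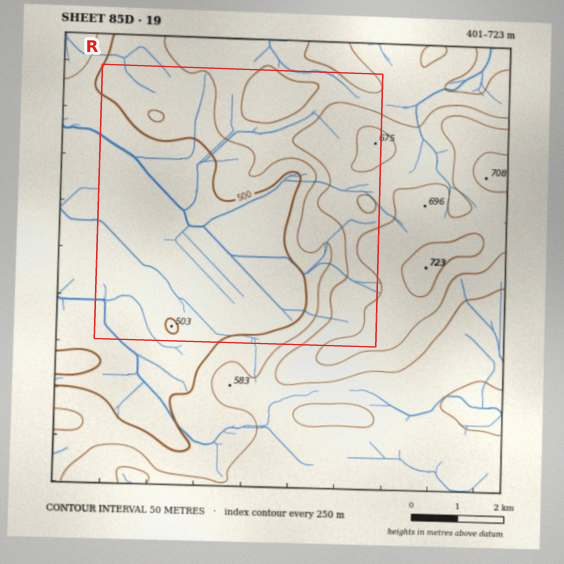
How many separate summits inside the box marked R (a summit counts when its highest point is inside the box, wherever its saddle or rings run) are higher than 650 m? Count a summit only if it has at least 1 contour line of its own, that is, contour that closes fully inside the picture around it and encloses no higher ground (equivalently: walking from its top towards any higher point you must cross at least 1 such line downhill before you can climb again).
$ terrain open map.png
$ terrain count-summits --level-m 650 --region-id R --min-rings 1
1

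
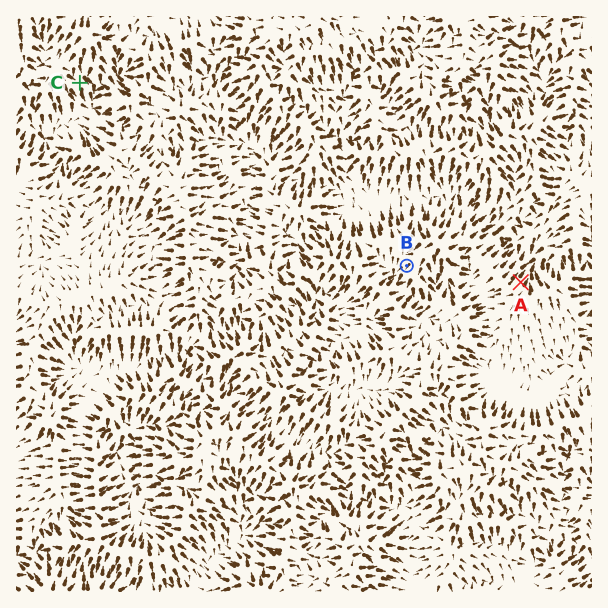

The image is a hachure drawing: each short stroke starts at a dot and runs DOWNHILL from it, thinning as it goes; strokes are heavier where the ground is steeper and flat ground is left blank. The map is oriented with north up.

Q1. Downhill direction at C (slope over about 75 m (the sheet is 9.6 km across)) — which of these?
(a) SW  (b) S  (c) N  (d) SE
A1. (b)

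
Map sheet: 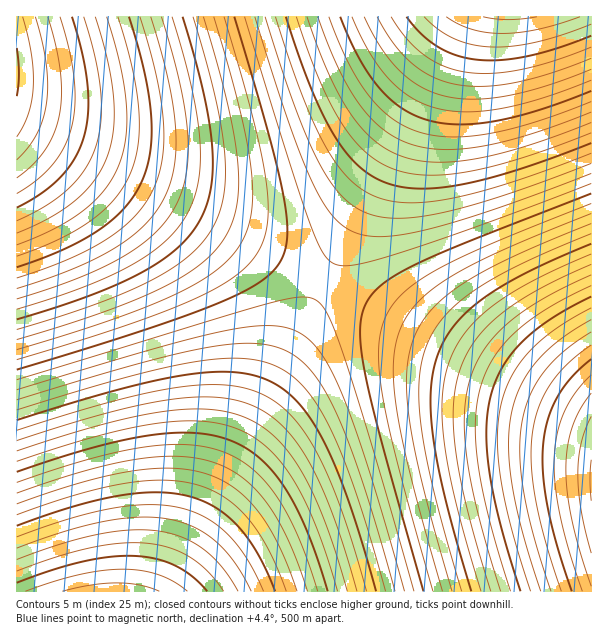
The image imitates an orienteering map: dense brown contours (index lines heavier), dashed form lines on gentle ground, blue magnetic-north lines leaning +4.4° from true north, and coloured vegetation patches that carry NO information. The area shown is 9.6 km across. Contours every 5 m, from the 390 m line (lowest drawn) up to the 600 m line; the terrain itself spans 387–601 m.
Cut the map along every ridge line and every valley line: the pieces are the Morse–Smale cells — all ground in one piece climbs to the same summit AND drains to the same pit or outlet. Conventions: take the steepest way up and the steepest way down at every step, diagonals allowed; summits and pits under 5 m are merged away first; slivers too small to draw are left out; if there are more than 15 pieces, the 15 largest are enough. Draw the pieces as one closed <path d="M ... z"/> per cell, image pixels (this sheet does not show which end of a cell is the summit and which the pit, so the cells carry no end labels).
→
<path d="M17 122l-1 469 148 1 160-310-4-4z"/><path d="M324 282l-160 309 427 1 1-172z"/><path d="M461 16l-444 0-1 106 308 160z"/><path d="M591 16l-129 0-17 29-120 234 1 4 265 137z"/>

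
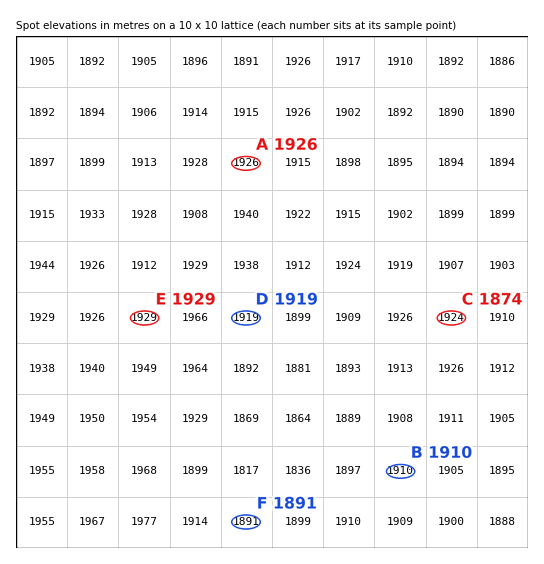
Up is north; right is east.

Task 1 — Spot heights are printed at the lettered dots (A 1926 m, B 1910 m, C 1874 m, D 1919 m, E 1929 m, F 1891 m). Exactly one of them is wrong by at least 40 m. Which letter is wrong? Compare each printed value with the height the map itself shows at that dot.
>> C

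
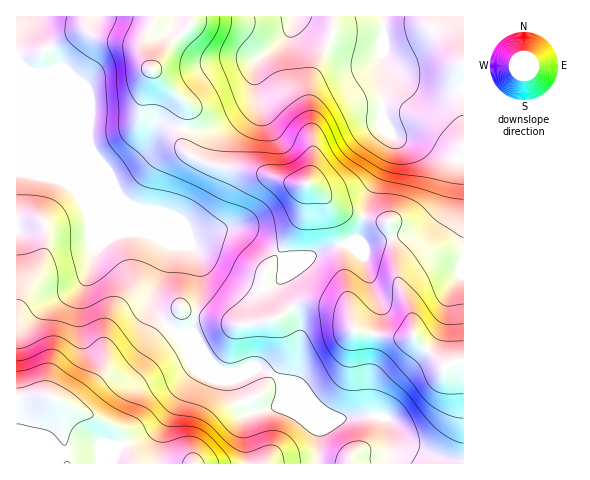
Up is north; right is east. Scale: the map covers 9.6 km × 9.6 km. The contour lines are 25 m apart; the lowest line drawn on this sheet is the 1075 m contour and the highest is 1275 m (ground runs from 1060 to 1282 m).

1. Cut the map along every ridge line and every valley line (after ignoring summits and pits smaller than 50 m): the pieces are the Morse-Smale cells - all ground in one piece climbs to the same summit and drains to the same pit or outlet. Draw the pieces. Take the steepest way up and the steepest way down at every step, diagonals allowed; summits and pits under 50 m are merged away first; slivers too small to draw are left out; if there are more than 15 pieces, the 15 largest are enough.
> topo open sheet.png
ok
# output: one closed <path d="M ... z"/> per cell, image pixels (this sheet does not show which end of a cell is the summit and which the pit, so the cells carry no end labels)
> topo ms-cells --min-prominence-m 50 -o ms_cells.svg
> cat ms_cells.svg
<path d="M383 16l-229 0-11 26 0 11 5 13 36 35 2 4-4 25 0 13 2 7 5 5 24 10 46 7 27 10 20 3-1 19-3 13-39 59-2 16 8 24 5 3 19-13 15-4 27 4 13 8 6 16 44 8 15-2 13 14 20 16 18-5 0-201-13-4-27-15-28-4-6-4-4-8-4-9 2-43-3-17 3-7z"/><path d="M153 16l-136 0-1 43 8 8 9 5 44 44 15 35 15 18 11 24 9 10 13 7 26 25 23 10 8 8 3 13 0 28-7 32-1 5-15 3 37 34 9 4 13 0 8-4 14-1 19 9 34 37 6 12 2 6 0 33 144 0 0-103-18 5-32-30-15 2-42-7-3-2-2-10-5-8-20-7-14-2-11 1-27 16-5-3-8-24 2-16 39-59 3-13 1-19-20-3-27-10-46-7-20-8-9-7-2-20 4-25-2-4-36-35-5-13 0-11 10-18z"/><path d="M17 59l-1 338 34-1 61 28 10 9 12 31 185 0 1-33-2-6-6-12-34-37-19-9-14 1-8 4-13 0-9-4-37-34 15-3 1-5 7-32 0-28-3-13-8-8-23-10-26-25-13-7-9-10-11-24-15-18-15-35-44-44-9-5z"/><path d="M463 16l-79 0 0 33-3 7 3 17-2 43 8 17 10 5 24 3 36 19 4-1z"/><path d="M46 395l-30 3 1 66 116-1-11-28-7-8z"/>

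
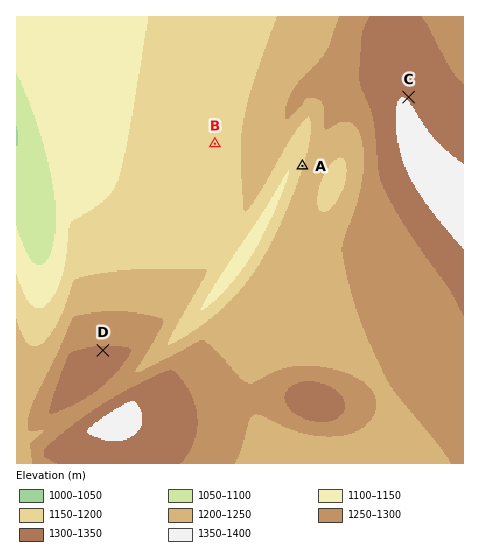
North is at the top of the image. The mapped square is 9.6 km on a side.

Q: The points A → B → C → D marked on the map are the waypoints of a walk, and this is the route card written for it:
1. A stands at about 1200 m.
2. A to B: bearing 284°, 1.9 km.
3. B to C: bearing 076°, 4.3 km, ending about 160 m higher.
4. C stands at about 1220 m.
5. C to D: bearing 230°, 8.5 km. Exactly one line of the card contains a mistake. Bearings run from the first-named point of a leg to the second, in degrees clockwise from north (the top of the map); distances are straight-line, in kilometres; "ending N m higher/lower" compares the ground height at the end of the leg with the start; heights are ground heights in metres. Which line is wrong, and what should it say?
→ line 4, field height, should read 1350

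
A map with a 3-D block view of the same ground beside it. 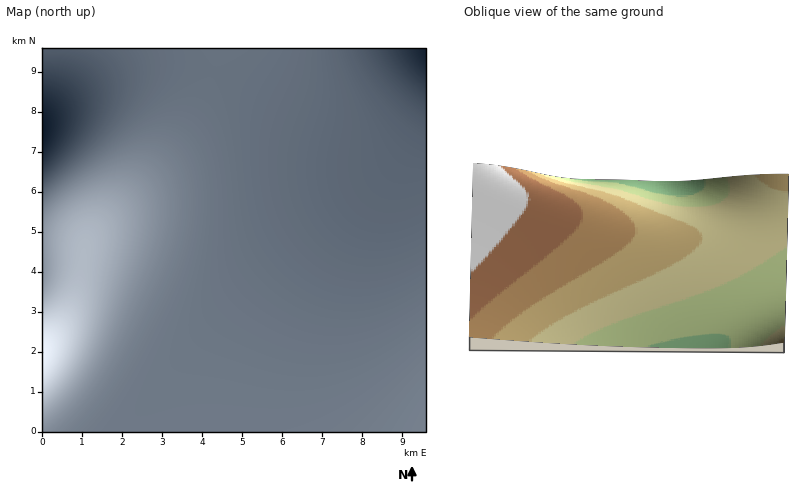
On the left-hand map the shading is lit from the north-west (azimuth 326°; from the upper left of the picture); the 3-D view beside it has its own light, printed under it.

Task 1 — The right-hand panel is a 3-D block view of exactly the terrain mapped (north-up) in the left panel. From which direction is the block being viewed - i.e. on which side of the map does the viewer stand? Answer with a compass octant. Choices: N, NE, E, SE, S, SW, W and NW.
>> E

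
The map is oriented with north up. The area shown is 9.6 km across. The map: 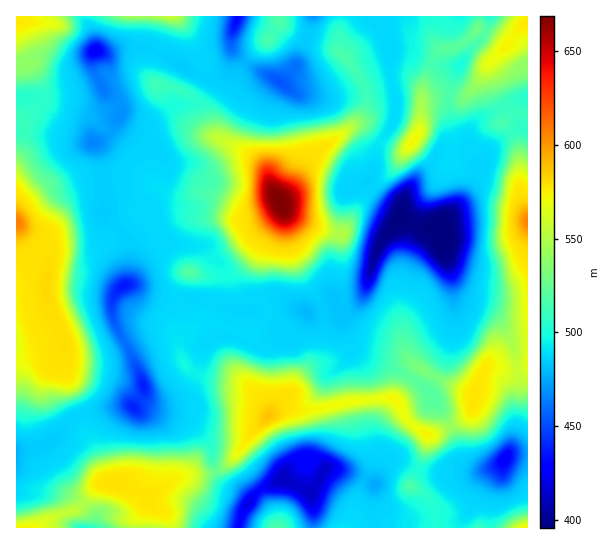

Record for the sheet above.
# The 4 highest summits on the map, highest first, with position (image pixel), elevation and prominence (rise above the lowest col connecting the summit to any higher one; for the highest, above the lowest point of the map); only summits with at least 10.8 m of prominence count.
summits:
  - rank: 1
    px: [279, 202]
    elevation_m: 668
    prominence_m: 272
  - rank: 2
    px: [269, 415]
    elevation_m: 587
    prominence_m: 45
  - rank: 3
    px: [118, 483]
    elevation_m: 579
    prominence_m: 52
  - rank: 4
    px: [474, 398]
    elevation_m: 577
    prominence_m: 21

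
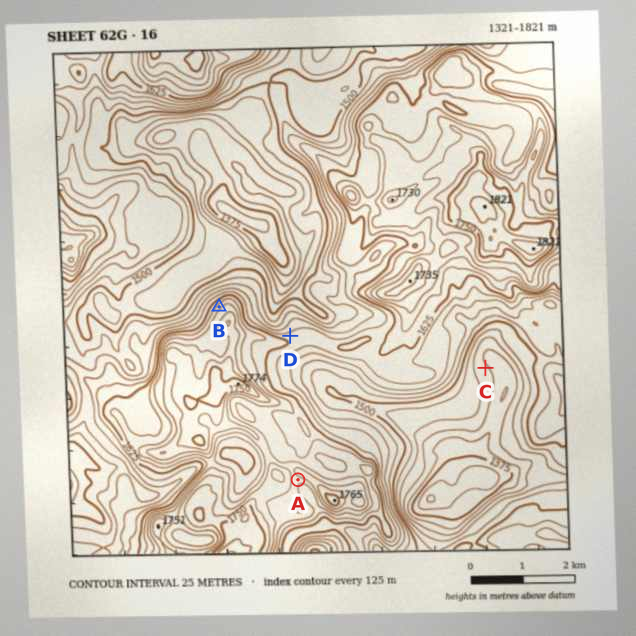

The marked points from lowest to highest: C D B A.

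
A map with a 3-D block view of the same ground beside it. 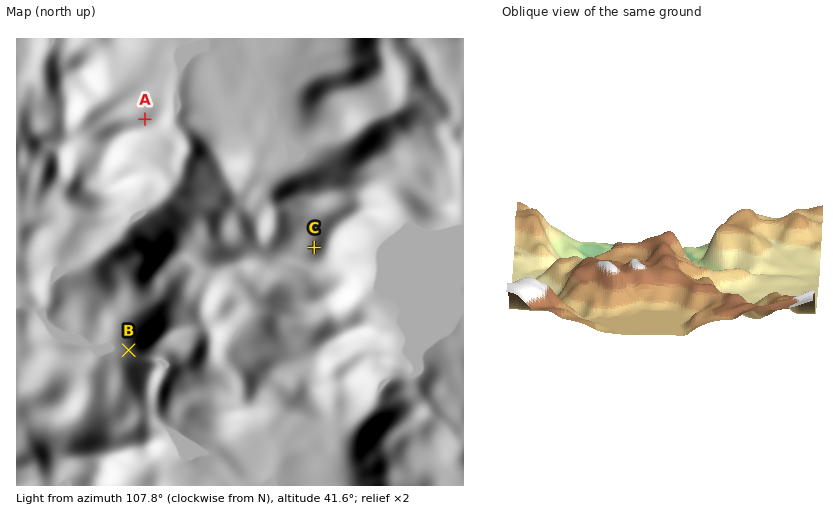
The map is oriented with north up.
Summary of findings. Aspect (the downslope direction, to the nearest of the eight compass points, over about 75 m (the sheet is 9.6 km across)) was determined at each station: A N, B W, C NW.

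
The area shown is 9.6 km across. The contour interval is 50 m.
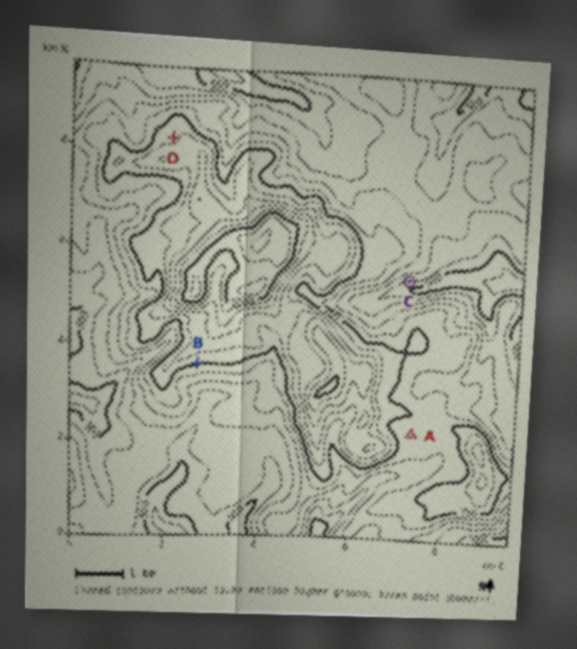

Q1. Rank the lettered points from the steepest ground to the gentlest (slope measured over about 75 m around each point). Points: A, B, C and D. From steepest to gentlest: C B D A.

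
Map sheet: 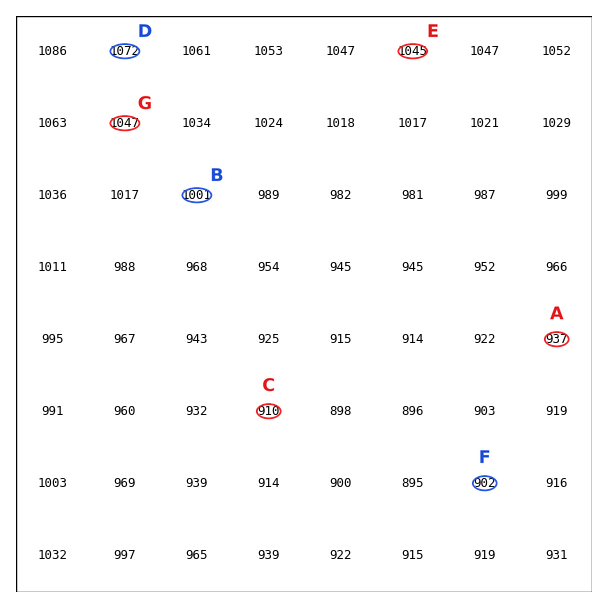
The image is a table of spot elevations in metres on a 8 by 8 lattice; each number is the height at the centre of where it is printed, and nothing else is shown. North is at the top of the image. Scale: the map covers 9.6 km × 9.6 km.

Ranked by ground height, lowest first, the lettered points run C A B D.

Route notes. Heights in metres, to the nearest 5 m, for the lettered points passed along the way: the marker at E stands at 1045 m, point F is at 900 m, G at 1045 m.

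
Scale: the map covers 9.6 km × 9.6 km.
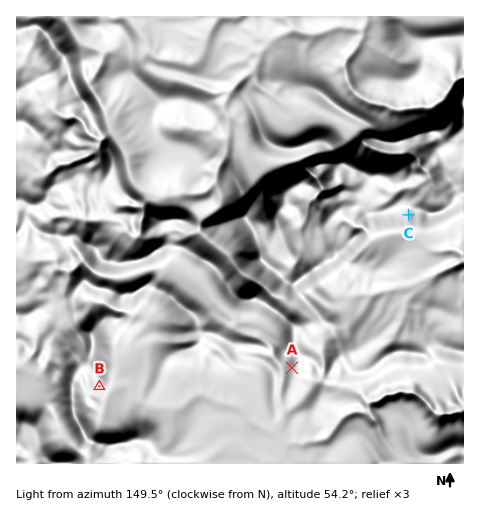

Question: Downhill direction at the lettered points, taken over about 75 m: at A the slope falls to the SW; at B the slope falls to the SE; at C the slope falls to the S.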